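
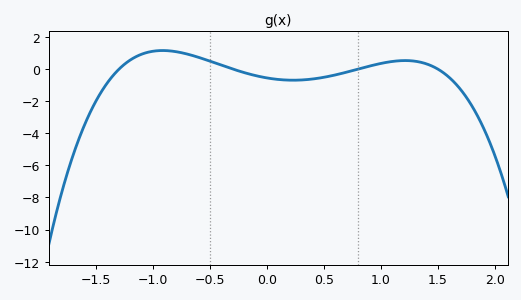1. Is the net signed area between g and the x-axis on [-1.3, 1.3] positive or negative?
positive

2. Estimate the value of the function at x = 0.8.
0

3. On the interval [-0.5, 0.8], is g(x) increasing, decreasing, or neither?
neither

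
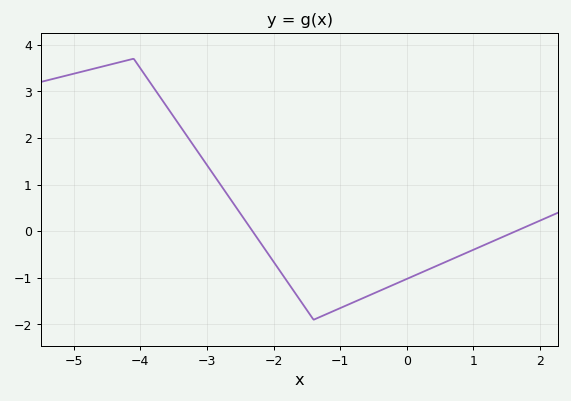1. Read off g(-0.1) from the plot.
-1.1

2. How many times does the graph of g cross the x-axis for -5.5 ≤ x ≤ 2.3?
2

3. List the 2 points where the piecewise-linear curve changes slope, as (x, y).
(-4.1, 3.7); (-1.4, -1.9)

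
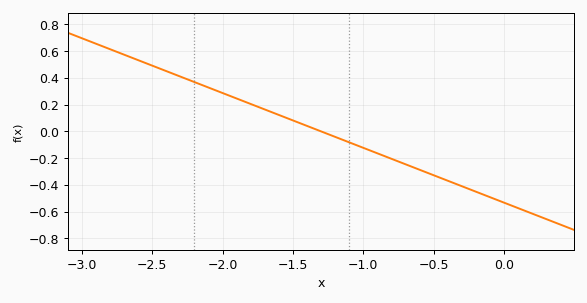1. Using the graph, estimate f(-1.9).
0.246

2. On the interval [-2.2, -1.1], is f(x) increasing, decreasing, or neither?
decreasing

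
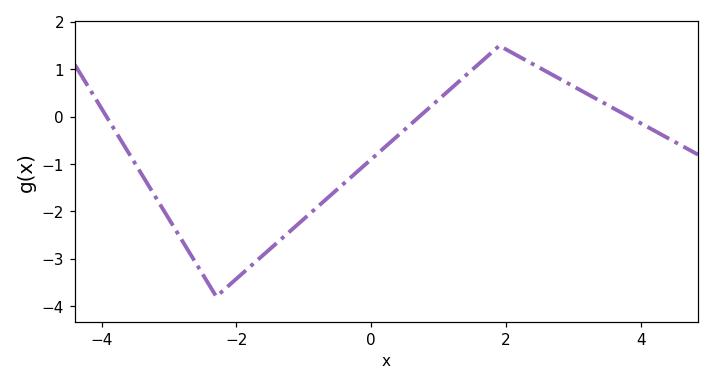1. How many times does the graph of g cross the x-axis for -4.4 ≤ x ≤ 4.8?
3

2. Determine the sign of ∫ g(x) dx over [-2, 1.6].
negative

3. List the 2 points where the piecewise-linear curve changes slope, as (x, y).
(-2.3, -3.8); (1.9, 1.5)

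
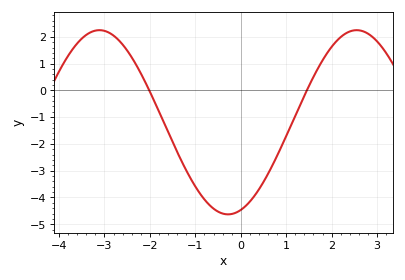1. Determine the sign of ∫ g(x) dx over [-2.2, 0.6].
negative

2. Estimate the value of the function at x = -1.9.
-0.414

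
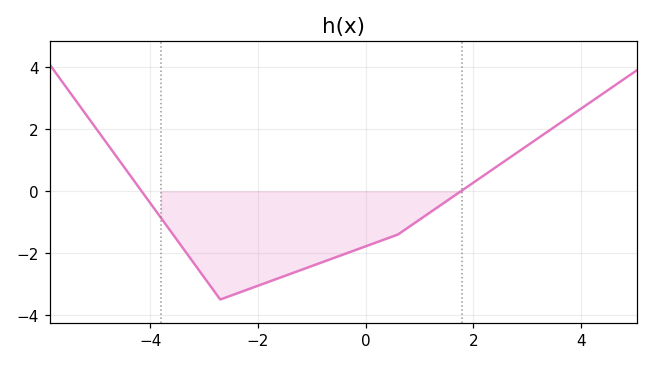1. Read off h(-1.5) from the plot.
-2.8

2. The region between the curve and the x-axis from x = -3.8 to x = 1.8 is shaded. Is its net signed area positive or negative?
negative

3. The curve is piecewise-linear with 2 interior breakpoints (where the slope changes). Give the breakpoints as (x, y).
(-2.7, -3.5); (0.6, -1.4)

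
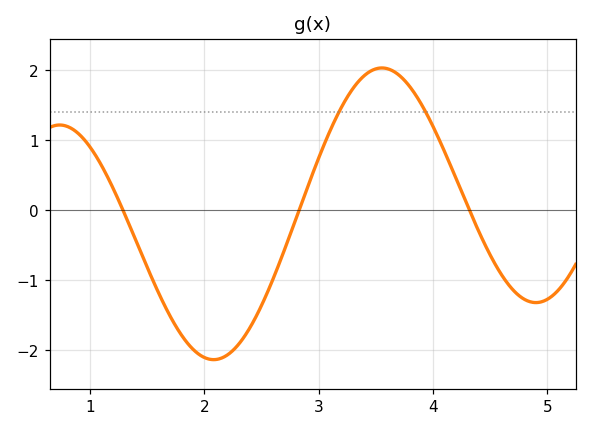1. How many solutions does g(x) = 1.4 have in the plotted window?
2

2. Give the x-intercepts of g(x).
1.29, 2.83, 4.32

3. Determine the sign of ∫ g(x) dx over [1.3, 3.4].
negative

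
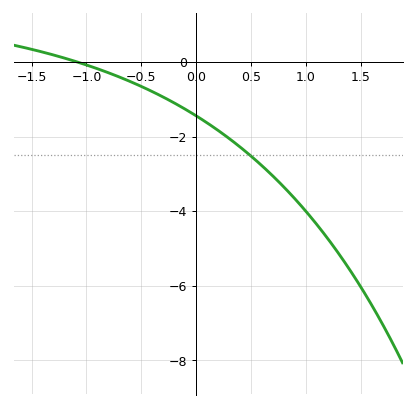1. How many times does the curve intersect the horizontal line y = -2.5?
1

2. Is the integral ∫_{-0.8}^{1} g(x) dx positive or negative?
negative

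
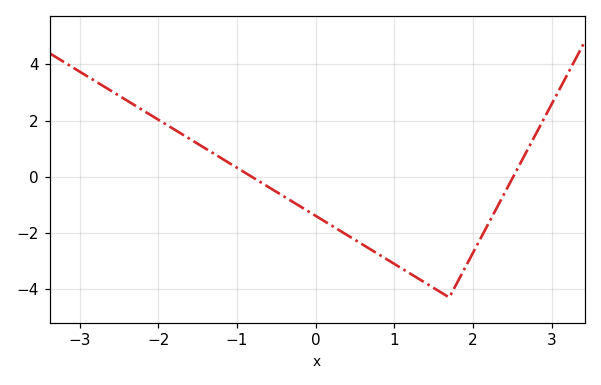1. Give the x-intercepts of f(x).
-0.8, 2.5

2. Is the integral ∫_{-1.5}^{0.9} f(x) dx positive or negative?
negative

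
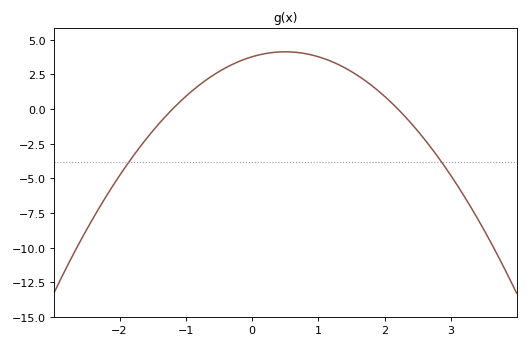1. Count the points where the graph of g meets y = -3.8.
2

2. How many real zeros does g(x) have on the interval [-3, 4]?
2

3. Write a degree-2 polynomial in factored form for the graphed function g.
y = -1.43(x + 1.2)(x - 2.2)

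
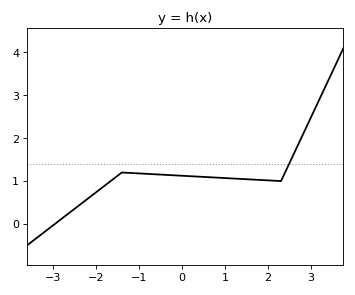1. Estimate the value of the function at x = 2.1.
1.01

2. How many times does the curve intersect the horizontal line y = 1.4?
1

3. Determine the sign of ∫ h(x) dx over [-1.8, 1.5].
positive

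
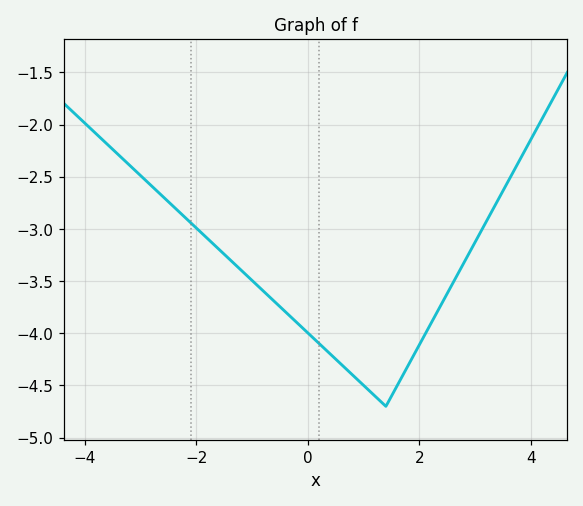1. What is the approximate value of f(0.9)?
-4.45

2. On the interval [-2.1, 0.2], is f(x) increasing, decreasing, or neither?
decreasing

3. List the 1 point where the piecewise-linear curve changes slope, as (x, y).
(1.4, -4.7)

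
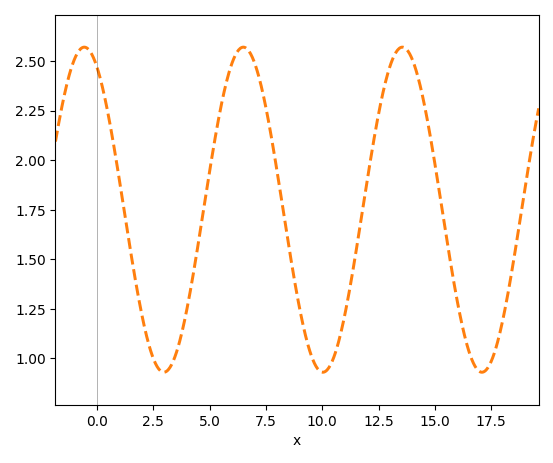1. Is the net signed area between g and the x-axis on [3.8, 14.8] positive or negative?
positive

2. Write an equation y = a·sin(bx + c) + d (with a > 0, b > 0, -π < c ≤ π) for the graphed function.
y = 0.82sin(0.89x + 2.07) + 1.75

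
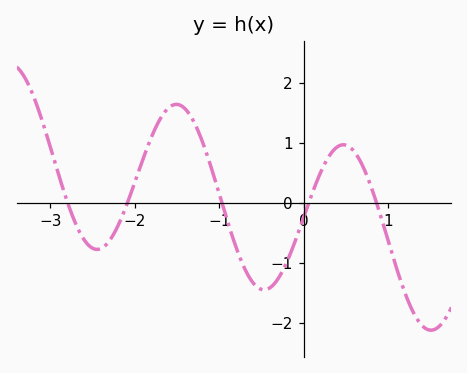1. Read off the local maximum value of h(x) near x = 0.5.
1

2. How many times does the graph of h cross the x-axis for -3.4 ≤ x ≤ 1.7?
5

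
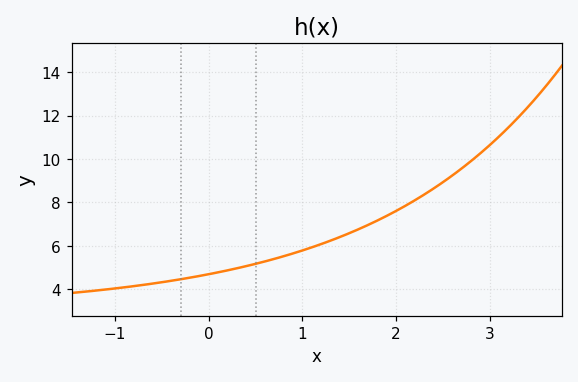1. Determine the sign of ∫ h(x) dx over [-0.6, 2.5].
positive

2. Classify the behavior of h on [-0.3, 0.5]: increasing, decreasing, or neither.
increasing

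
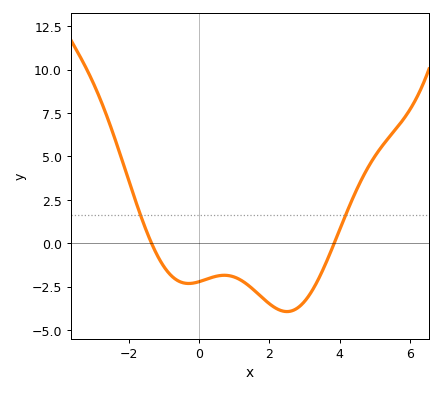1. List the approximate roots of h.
-1.35, 3.85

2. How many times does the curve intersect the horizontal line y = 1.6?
2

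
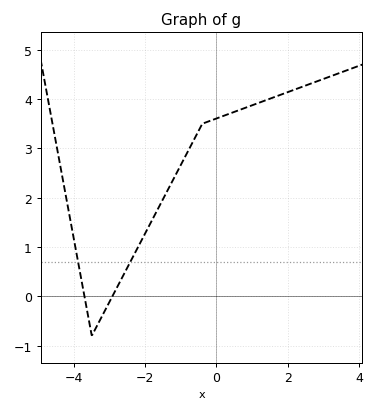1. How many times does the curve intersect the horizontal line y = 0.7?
2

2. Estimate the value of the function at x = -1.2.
2.4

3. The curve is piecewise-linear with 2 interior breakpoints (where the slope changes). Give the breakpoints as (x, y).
(-3.5, -0.8); (-0.4, 3.5)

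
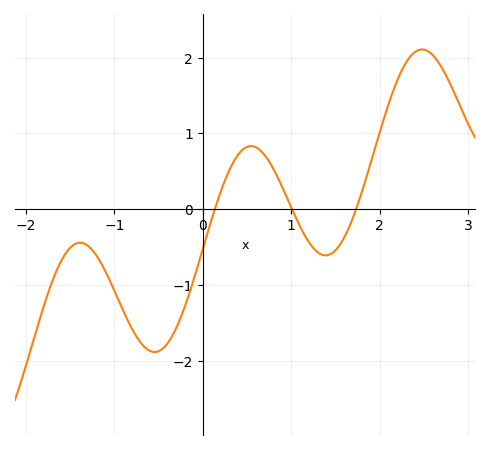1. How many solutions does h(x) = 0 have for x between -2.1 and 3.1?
3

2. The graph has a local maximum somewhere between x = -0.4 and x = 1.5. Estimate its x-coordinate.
0.546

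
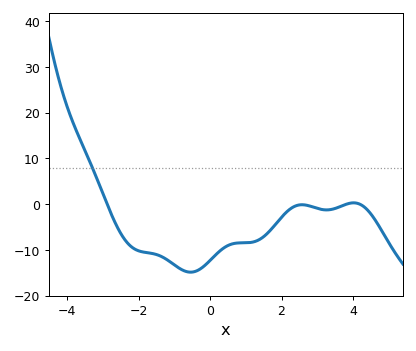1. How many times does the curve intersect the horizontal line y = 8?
1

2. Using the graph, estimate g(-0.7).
-15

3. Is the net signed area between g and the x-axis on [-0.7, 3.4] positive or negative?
negative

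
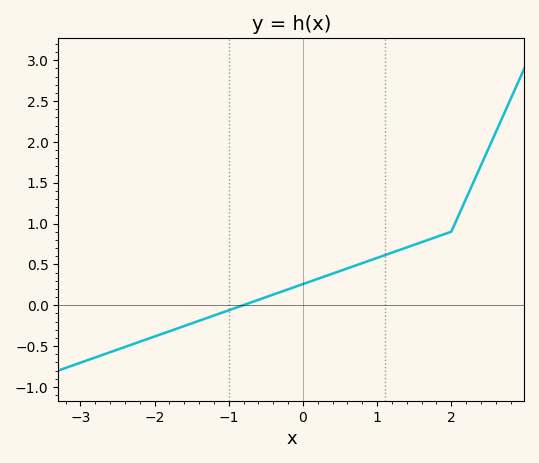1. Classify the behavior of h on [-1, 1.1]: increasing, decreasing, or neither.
increasing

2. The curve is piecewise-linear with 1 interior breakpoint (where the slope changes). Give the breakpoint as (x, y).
(2, 0.9)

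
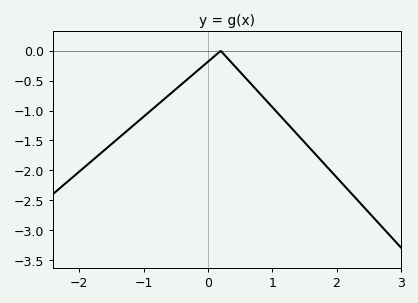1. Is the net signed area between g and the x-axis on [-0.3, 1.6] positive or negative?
negative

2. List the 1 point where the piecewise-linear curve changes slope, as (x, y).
(0.2, 0)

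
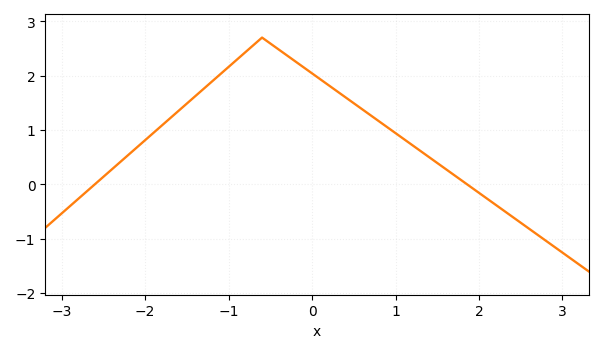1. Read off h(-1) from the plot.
2.2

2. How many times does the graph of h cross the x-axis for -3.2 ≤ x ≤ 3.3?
2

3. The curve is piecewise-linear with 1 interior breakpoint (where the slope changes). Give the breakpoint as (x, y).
(-0.6, 2.7)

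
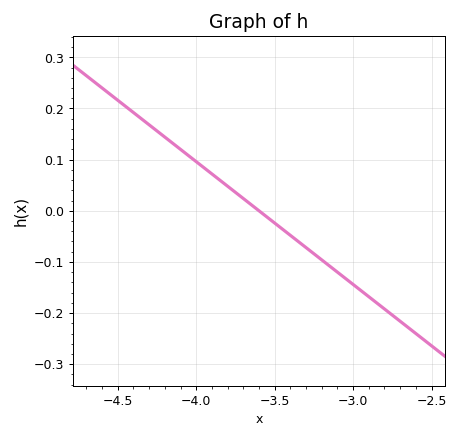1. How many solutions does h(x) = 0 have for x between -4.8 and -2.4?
1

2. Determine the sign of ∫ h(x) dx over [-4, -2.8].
negative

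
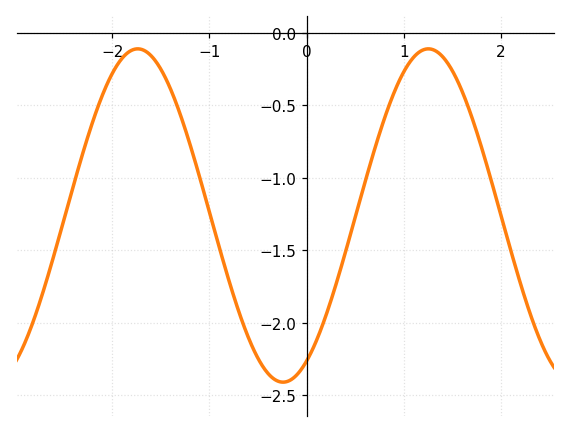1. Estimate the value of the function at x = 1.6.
-0.401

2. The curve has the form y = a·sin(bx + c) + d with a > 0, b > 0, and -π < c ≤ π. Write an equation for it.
y = 1.15sin(2.1x - 1.06) - 1.26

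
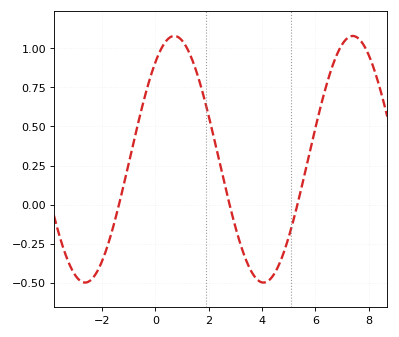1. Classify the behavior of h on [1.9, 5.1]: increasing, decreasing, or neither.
neither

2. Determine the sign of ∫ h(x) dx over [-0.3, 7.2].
positive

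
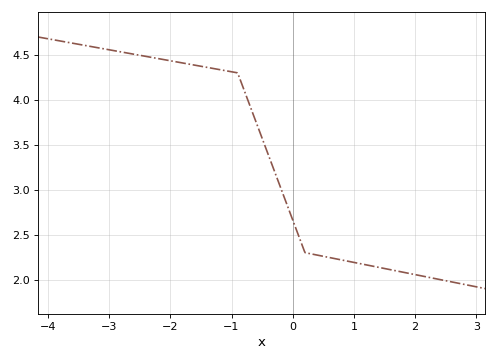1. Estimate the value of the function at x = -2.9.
4.54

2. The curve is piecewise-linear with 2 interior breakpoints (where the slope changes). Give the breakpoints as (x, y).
(-0.9, 4.3); (0.2, 2.3)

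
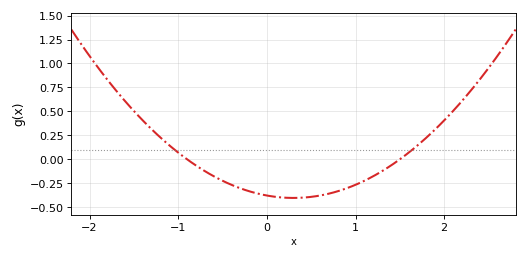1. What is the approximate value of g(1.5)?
0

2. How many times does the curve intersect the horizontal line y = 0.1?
2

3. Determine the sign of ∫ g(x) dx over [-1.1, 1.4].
negative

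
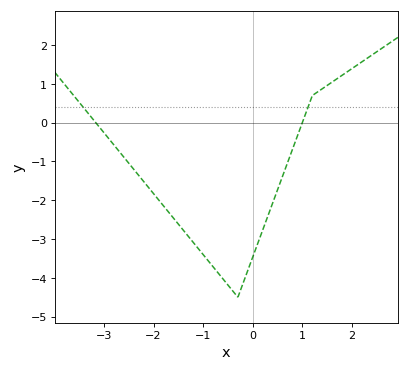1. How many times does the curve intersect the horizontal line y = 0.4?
2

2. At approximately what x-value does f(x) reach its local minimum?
-0.3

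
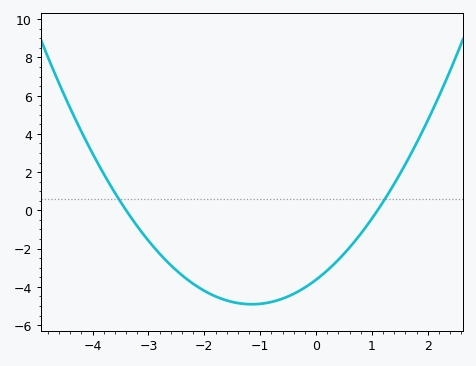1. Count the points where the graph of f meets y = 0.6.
2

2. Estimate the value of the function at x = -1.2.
-4.91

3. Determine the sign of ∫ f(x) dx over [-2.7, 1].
negative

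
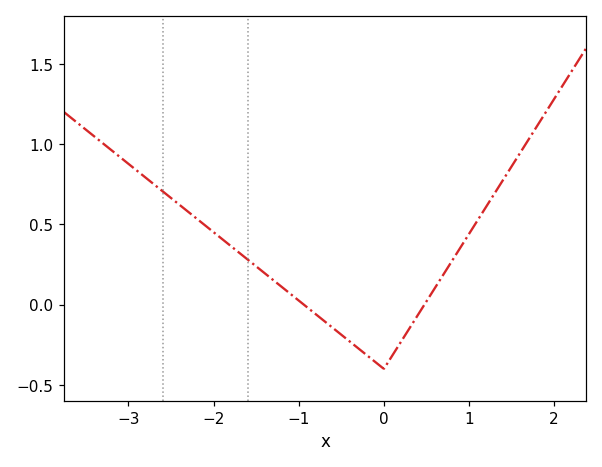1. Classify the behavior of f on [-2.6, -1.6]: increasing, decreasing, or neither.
decreasing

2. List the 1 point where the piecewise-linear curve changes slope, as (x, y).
(0, -0.4)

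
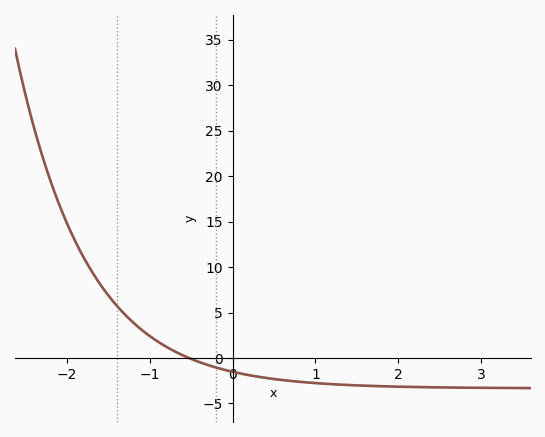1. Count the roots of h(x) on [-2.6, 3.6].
1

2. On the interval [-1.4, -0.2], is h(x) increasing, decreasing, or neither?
decreasing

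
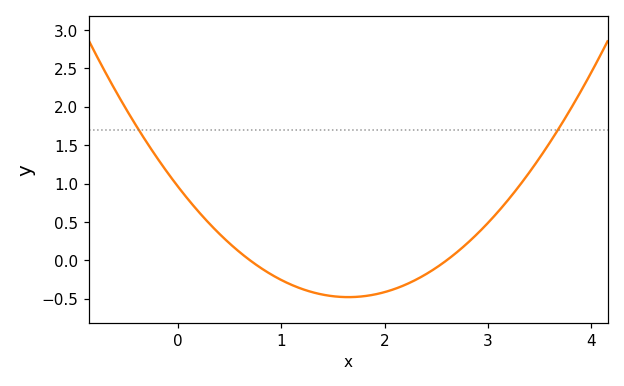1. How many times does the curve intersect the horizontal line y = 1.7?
2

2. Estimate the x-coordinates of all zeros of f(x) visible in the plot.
0.7, 2.6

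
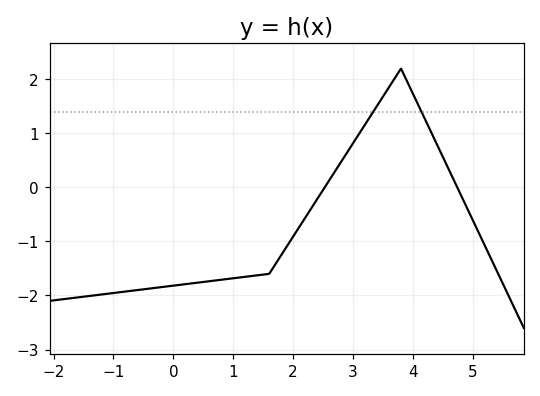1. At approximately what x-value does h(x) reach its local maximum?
3.8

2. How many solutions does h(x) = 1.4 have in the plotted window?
2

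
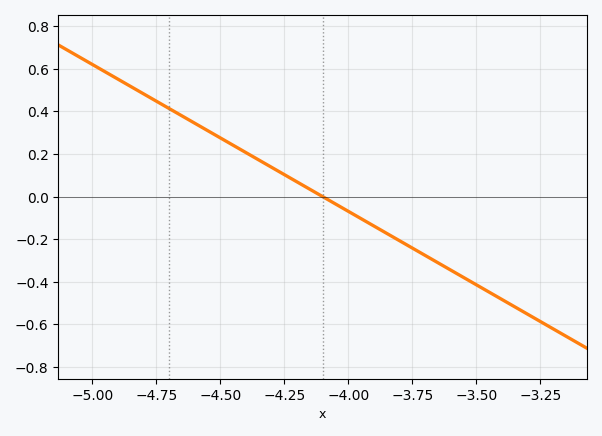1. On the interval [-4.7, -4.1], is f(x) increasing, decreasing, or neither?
decreasing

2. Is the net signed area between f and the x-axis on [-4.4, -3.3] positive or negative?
negative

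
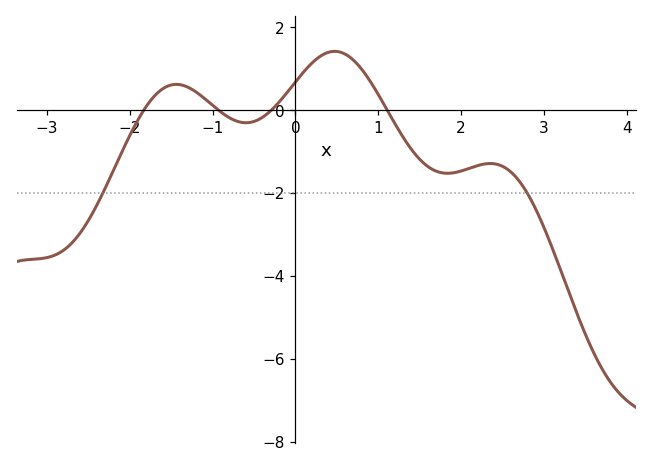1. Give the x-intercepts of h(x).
-1.8, -0.9, -0.3, 1.1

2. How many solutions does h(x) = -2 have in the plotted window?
2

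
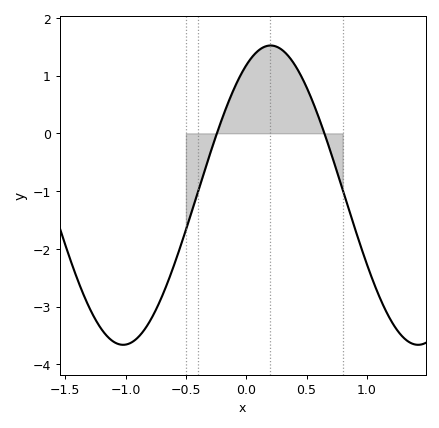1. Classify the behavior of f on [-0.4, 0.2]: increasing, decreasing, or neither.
increasing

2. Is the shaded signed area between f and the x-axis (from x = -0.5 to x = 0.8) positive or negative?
positive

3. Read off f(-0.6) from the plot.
-2.29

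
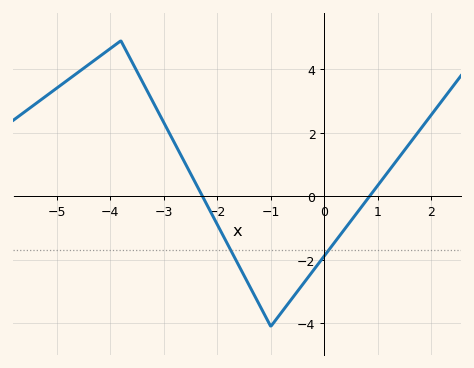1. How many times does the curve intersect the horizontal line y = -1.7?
2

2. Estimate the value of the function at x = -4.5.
4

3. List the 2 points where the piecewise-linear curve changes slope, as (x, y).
(-3.8, 4.9); (-1, -4.1)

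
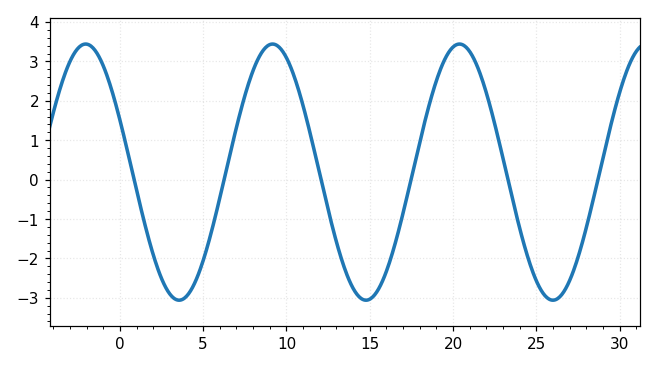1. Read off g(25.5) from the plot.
-2.94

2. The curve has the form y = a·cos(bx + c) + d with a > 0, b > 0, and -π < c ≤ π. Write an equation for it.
y = 3.25cos(0.56x + 1.15) + 0.19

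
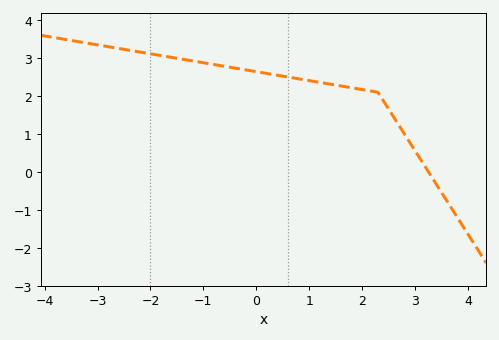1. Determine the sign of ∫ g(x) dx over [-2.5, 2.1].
positive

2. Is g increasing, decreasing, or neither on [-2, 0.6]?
decreasing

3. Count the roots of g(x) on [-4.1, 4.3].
1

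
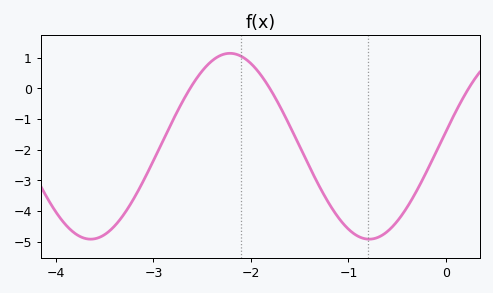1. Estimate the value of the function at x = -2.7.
-0.4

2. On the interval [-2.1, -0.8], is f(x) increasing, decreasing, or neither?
decreasing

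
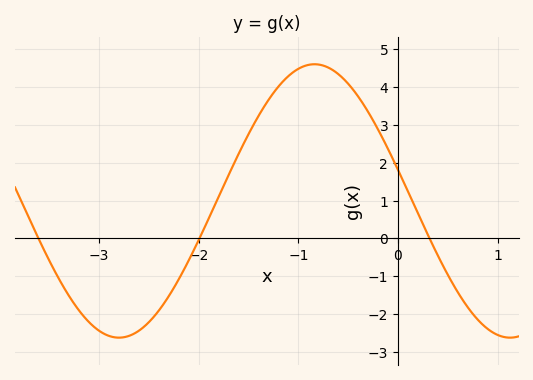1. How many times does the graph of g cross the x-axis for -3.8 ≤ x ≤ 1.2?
3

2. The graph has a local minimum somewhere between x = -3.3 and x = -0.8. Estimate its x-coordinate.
-2.8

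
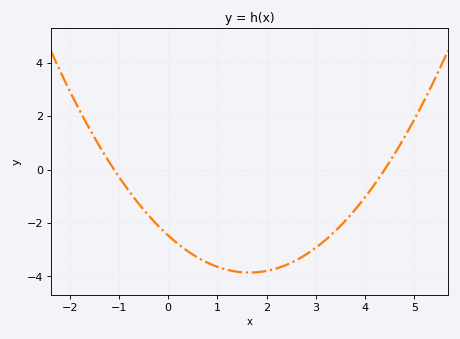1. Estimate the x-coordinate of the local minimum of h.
1.6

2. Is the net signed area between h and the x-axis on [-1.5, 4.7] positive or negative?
negative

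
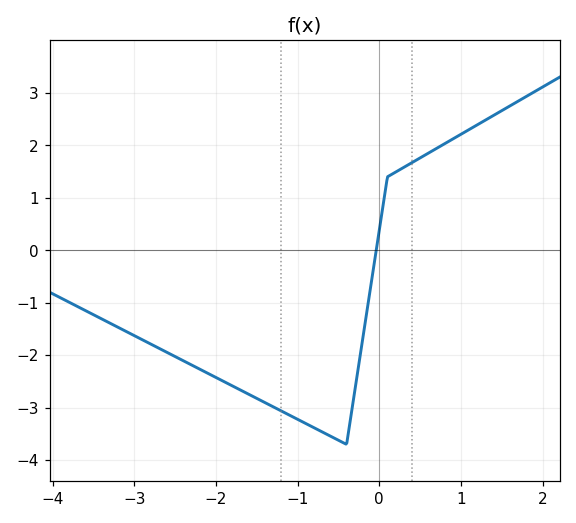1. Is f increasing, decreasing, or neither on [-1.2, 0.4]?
neither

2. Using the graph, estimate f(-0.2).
-1.66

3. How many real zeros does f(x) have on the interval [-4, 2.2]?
1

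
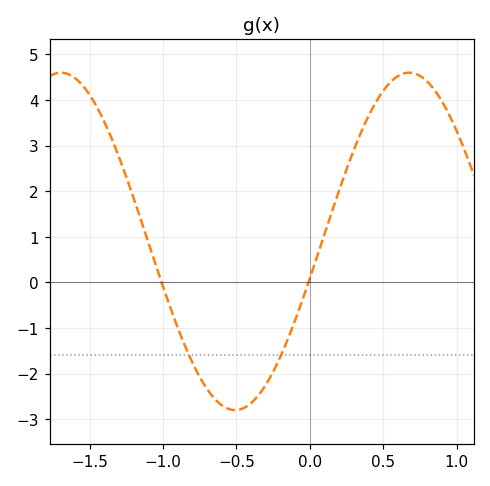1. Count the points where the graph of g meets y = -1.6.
2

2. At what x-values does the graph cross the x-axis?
-1, 0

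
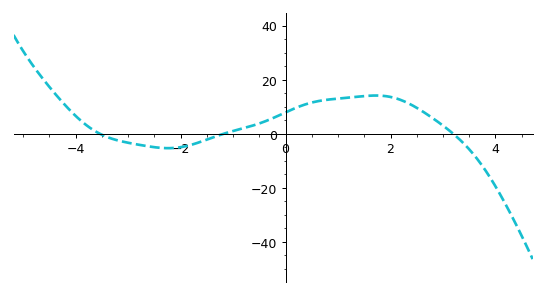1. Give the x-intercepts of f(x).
-3.54, -1.18, 3.19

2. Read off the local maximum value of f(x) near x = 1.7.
14.1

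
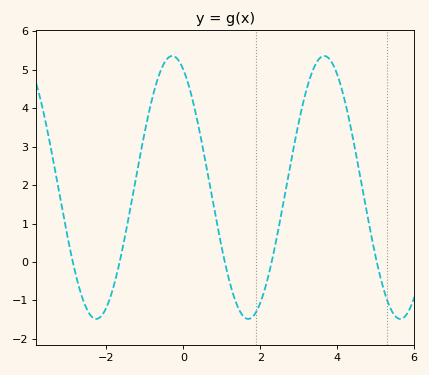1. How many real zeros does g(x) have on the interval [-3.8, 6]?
5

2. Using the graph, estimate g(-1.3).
1.8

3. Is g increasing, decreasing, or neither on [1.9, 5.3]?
neither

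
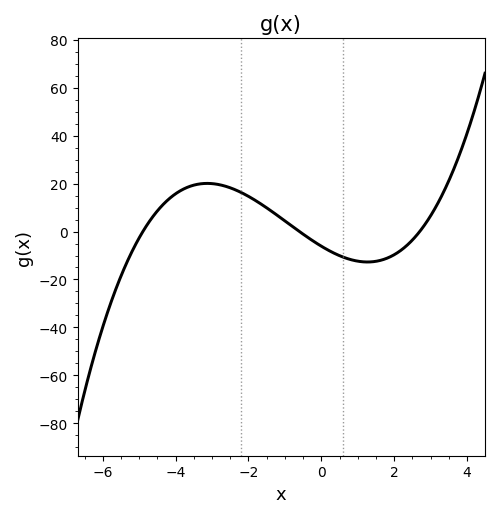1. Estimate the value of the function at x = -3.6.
18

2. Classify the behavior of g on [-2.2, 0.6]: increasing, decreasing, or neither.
decreasing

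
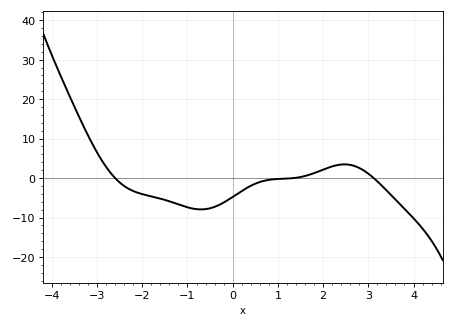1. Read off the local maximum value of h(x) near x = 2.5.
3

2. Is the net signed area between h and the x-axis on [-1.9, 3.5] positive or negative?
negative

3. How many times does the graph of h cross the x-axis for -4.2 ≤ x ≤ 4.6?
3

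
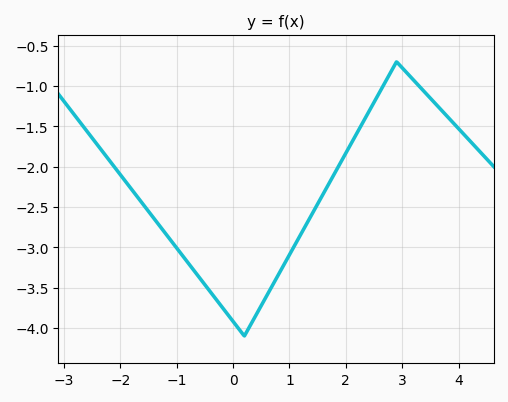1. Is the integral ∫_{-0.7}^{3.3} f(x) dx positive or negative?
negative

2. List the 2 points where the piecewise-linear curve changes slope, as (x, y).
(0.2, -4.1); (2.9, -0.7)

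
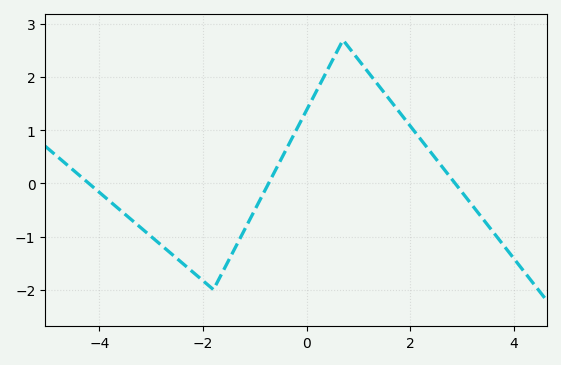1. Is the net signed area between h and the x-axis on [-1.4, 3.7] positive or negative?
positive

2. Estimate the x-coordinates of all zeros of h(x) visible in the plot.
-4.2, -0.8, 2.8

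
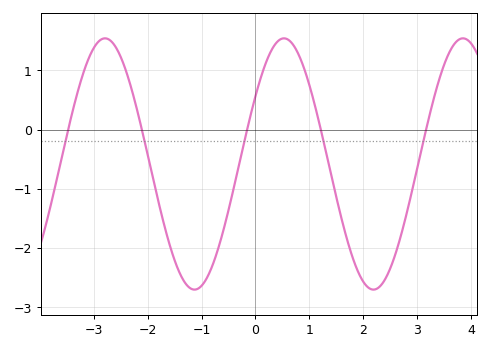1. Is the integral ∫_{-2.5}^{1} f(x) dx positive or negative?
negative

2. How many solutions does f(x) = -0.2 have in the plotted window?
5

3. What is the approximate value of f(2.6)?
-2.1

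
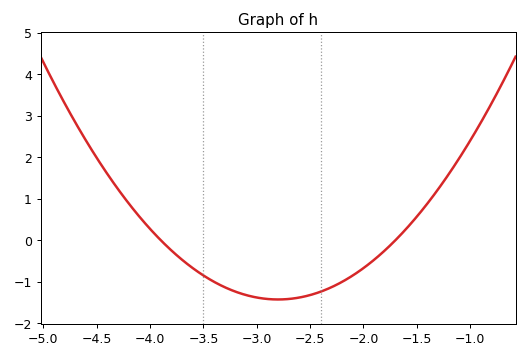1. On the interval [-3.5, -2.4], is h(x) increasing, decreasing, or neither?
neither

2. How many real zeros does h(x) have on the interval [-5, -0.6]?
2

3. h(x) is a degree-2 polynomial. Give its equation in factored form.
y = 1.18(x + 3.9)(x + 1.7)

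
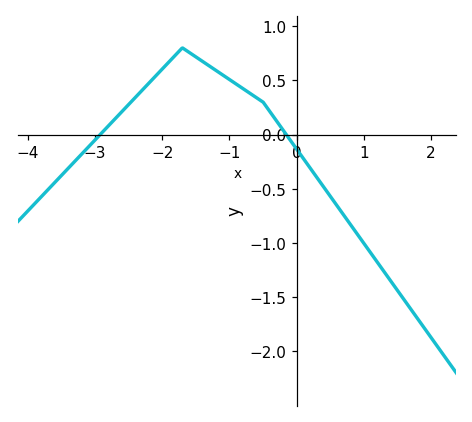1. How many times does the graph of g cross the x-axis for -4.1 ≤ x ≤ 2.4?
2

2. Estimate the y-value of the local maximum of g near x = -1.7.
0.8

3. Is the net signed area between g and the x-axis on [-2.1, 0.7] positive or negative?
positive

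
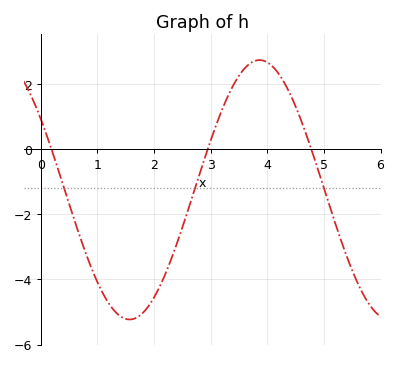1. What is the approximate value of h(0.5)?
-1.66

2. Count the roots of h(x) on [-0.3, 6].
3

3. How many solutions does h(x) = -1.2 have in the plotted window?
3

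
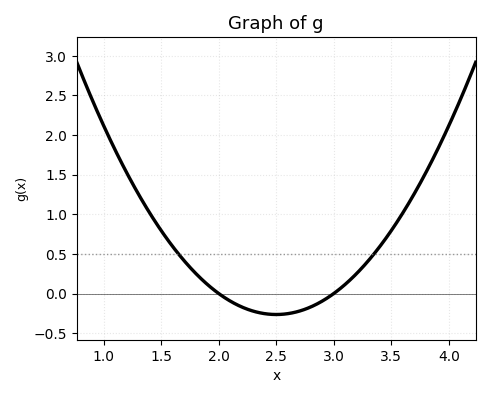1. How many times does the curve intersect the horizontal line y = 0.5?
2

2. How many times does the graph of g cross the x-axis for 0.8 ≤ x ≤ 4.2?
2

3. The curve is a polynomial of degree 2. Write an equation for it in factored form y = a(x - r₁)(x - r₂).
y = 1.06(x - 2)(x - 3)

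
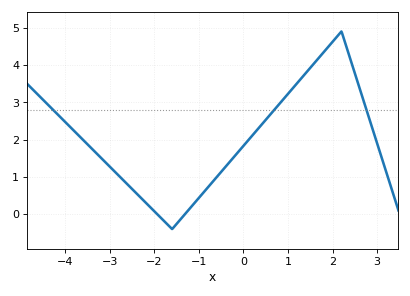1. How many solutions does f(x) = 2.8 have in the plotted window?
3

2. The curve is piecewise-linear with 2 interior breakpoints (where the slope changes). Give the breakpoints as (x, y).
(-1.6, -0.4); (2.2, 4.9)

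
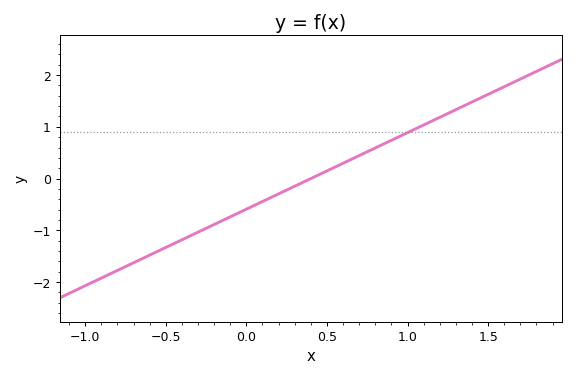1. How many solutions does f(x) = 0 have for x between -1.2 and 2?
1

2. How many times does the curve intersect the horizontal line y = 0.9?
1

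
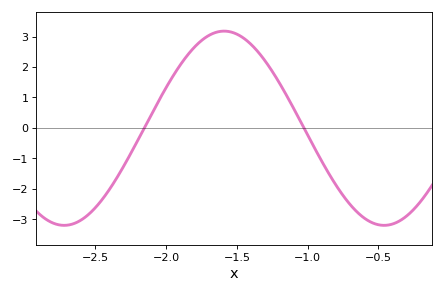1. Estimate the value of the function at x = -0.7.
-2.52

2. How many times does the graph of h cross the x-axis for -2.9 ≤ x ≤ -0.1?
2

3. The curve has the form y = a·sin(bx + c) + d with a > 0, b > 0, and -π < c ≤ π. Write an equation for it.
y = 3.19sin(2.78x - 0.292) - 0.01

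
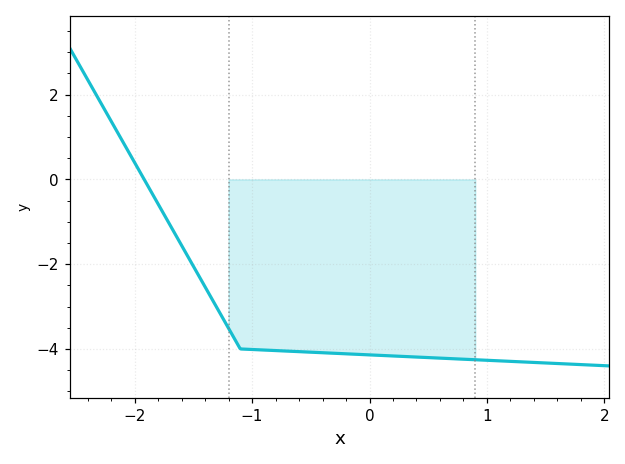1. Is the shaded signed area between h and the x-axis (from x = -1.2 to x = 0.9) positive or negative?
negative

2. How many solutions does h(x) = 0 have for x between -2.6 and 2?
1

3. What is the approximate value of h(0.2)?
-4.2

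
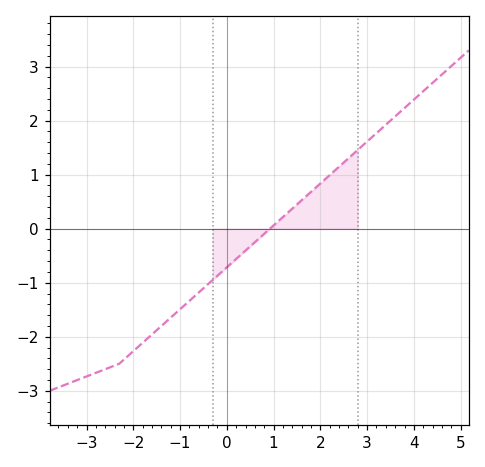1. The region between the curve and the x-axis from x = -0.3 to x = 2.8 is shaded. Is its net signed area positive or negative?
positive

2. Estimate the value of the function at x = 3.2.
1.8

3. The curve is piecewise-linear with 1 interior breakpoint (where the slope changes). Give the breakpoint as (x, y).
(-2.3, -2.5)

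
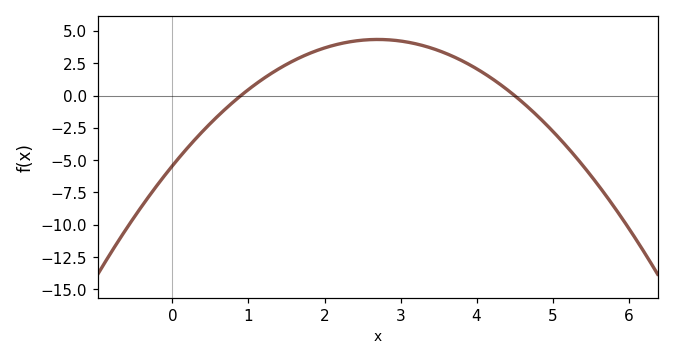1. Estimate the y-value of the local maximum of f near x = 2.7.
4.5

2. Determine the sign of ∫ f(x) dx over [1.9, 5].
positive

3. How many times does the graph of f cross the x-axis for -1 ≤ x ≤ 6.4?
2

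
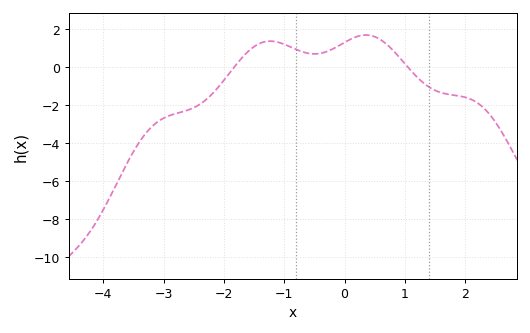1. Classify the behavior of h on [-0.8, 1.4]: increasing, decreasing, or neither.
neither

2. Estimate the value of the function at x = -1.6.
0.839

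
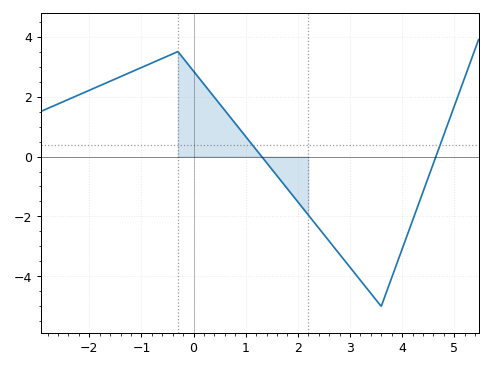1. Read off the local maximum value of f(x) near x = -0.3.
3.4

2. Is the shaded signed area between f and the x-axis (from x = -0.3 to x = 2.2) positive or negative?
positive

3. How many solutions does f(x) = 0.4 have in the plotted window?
2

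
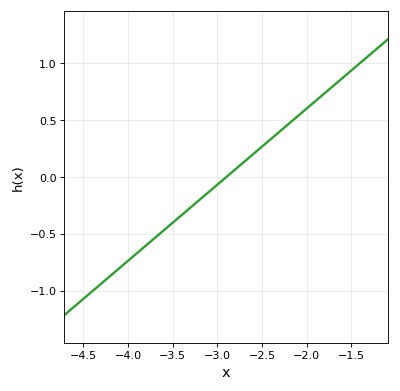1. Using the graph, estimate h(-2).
0.6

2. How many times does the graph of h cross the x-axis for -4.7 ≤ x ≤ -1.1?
1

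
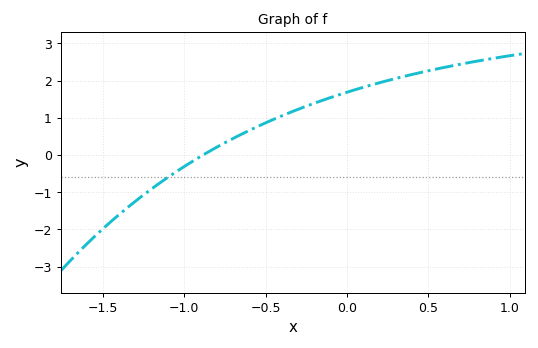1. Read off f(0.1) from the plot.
1.82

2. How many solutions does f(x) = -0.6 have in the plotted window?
1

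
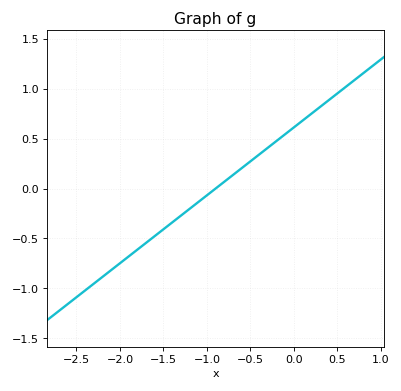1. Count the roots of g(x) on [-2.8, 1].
1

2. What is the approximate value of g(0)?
0.6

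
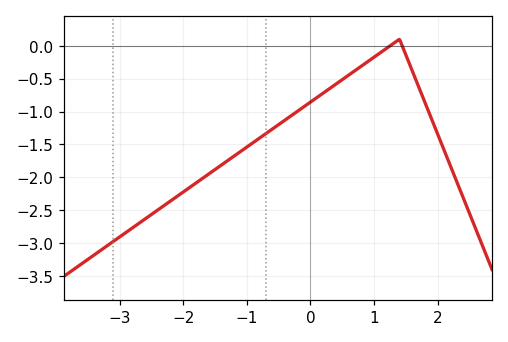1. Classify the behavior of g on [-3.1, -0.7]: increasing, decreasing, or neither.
increasing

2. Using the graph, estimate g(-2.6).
-2.65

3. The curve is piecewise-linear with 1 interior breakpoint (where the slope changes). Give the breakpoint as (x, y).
(1.4, 0.1)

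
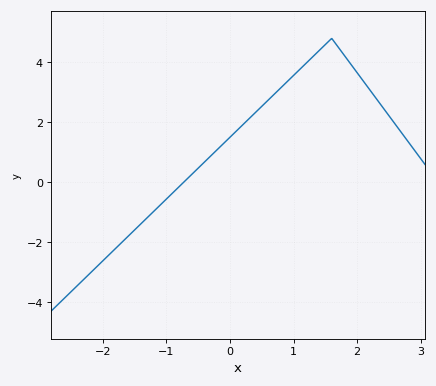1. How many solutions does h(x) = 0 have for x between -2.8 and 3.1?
1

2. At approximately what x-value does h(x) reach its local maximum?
1.6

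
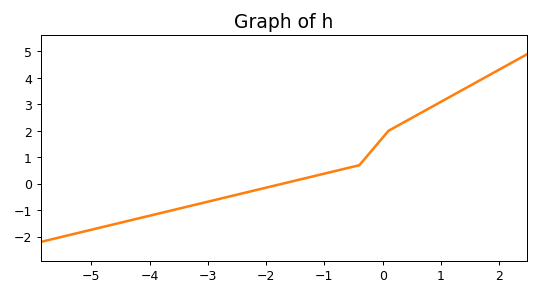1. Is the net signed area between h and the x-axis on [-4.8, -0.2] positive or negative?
negative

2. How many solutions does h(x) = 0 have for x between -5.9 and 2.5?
1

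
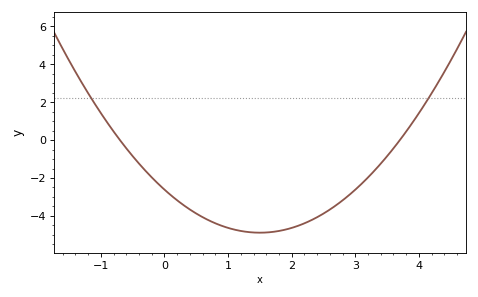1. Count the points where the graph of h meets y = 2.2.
2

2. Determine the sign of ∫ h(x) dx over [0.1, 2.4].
negative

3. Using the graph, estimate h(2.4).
-4.07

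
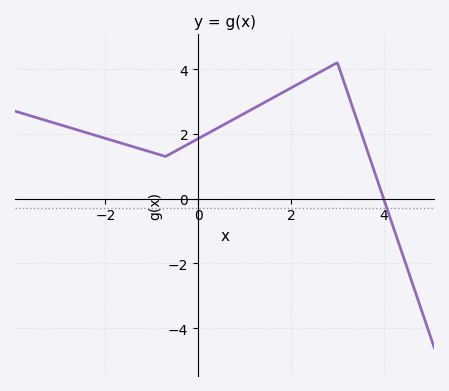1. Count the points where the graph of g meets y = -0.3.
1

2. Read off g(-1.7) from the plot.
1.8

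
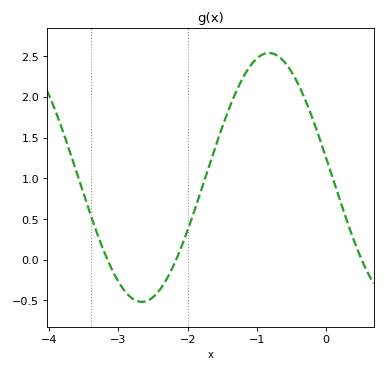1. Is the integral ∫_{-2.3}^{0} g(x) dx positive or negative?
positive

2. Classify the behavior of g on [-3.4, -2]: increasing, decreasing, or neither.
neither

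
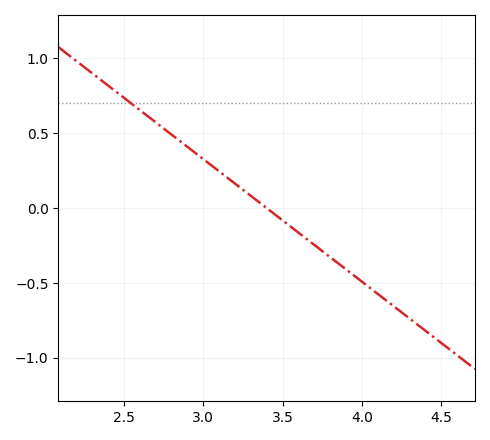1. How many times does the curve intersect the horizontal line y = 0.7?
1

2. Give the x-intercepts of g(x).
3.4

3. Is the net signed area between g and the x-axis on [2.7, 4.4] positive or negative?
negative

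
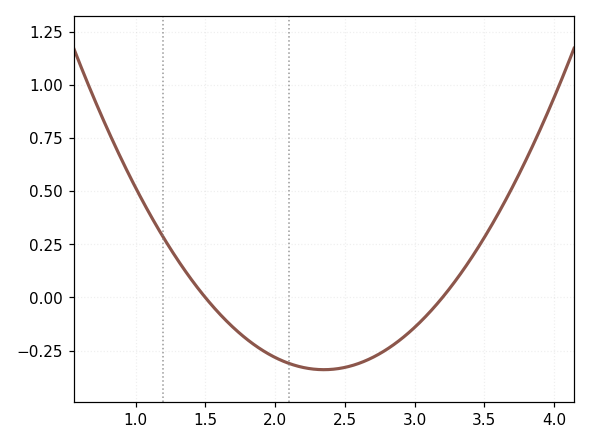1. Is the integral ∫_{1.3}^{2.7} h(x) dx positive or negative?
negative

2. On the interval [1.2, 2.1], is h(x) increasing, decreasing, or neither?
decreasing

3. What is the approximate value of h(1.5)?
0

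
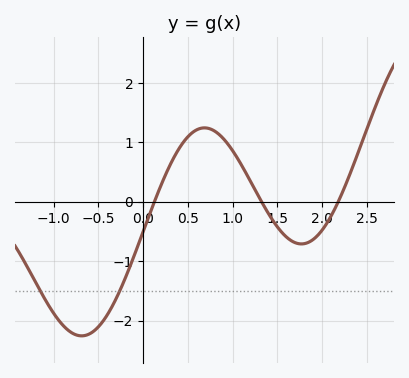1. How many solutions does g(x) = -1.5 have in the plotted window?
2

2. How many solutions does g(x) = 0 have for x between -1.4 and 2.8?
3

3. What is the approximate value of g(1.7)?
-0.687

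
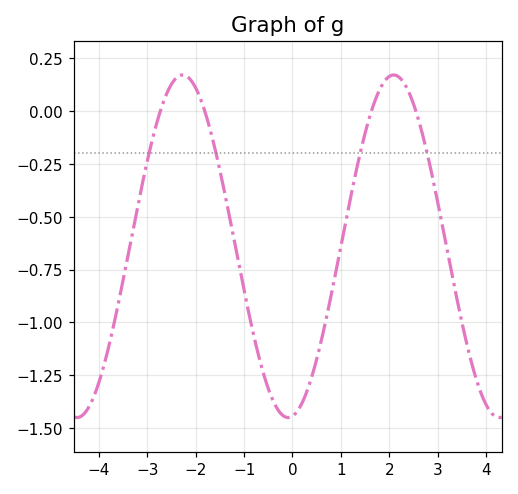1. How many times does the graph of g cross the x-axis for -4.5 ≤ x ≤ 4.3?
4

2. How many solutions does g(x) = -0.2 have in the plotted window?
4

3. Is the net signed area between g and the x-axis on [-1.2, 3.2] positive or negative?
negative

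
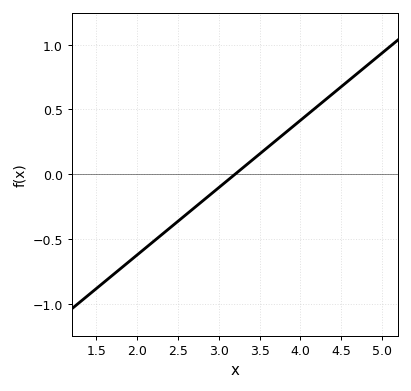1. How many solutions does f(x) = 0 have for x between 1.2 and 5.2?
1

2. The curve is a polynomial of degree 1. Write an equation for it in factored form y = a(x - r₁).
y = 0.52(x - 3.2)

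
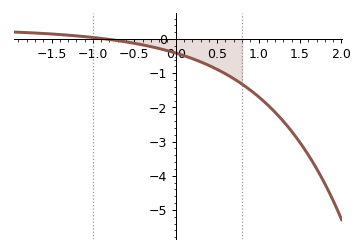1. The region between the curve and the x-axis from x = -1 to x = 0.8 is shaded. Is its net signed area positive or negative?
negative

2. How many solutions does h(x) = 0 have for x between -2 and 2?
1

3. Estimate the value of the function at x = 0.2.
-0.572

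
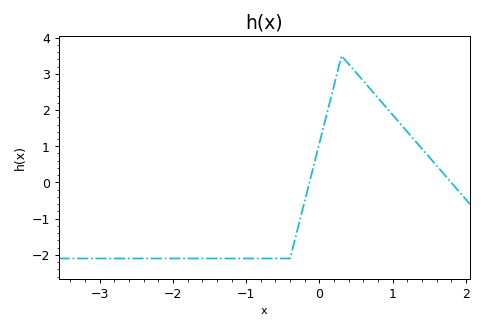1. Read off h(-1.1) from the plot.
-2.1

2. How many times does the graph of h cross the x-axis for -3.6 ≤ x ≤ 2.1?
2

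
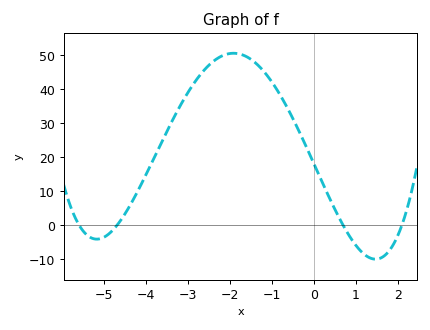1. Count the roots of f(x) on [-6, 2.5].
4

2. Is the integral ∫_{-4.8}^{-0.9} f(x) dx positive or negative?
positive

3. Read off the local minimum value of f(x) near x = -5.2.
-4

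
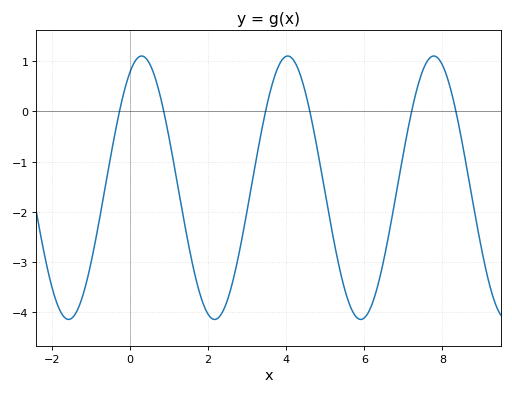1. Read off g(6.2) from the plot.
-3.8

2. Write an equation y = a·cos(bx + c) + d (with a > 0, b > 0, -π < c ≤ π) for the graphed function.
y = 2.62cos(1.7x - 0.5) - 1.52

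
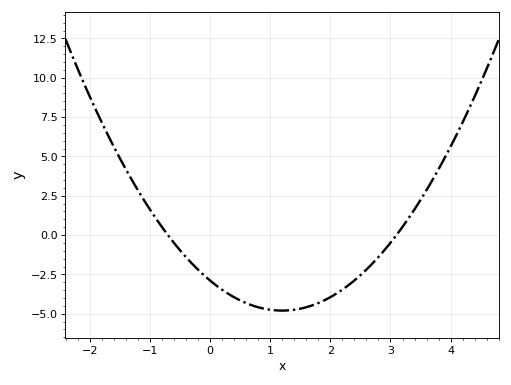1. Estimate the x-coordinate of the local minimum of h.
1.2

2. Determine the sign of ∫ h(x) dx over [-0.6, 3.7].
negative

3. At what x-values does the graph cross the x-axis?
-0.7, 3.1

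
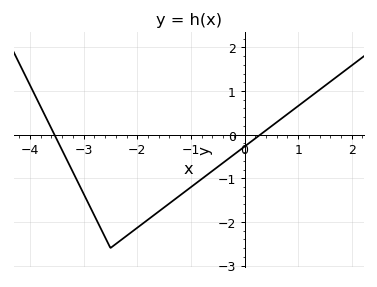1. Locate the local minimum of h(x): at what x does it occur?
-2.5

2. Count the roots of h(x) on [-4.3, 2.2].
2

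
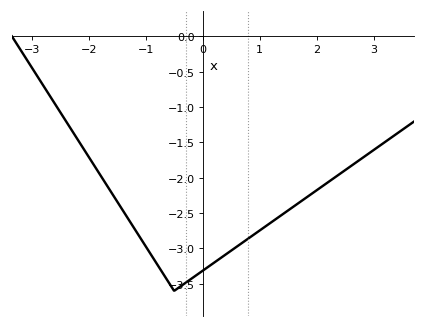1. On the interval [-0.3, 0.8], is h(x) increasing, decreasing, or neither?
increasing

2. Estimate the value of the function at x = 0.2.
-3.2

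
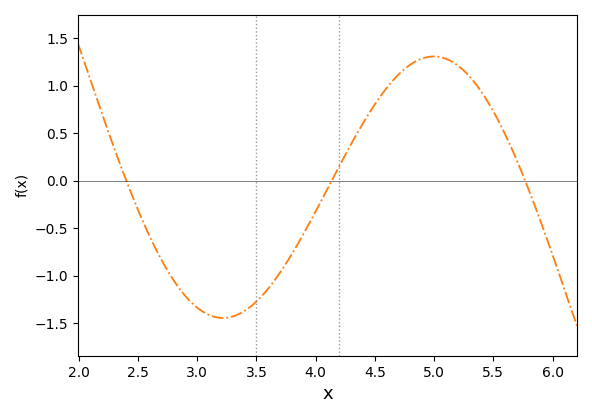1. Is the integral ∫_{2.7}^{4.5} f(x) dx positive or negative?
negative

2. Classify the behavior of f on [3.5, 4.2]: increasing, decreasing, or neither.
increasing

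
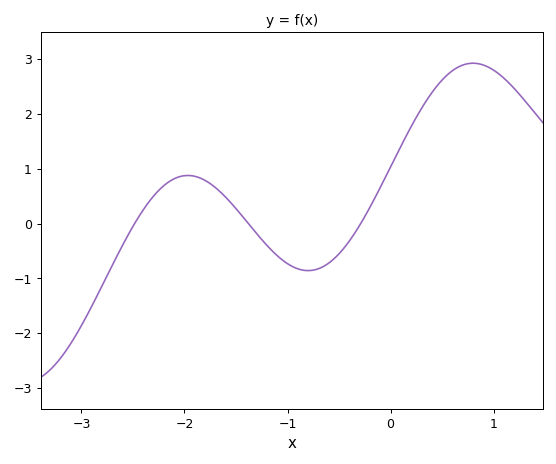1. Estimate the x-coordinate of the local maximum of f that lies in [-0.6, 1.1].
0.8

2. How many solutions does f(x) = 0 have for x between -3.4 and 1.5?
3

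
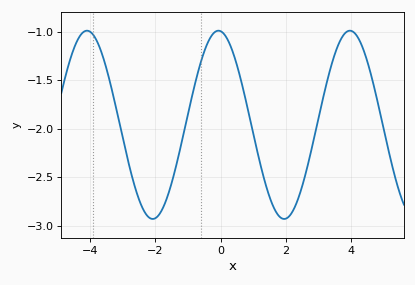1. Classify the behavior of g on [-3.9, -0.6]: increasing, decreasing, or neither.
neither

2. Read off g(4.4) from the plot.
-1.2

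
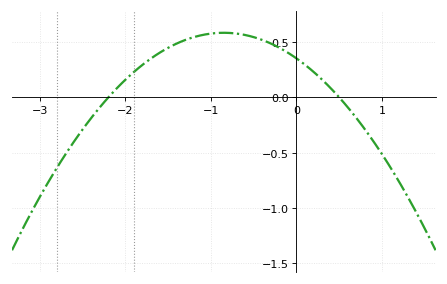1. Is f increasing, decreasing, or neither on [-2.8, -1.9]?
increasing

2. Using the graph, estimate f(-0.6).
0.563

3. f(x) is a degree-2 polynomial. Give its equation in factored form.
y = -0.32(x + 2.2)(x - 0.5)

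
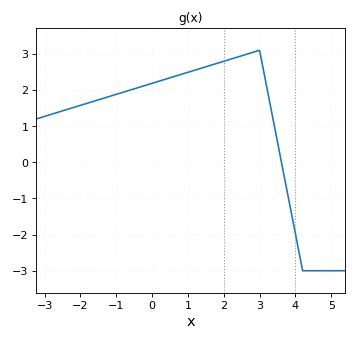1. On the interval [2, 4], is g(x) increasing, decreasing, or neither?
neither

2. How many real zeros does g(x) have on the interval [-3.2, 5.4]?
1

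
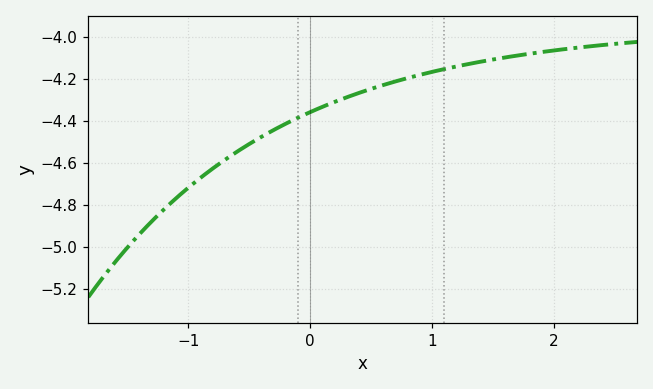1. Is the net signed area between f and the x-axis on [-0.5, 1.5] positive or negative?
negative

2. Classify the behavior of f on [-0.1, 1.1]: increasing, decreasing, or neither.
increasing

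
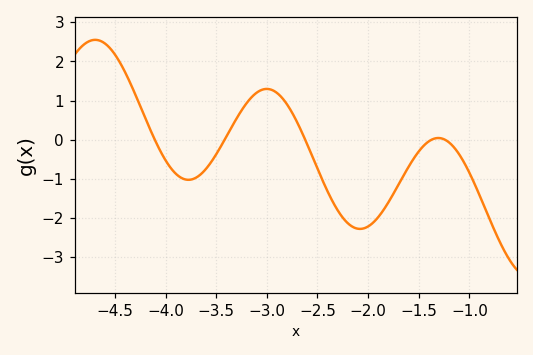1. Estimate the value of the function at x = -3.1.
1.2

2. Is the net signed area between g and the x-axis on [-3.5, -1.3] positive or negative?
negative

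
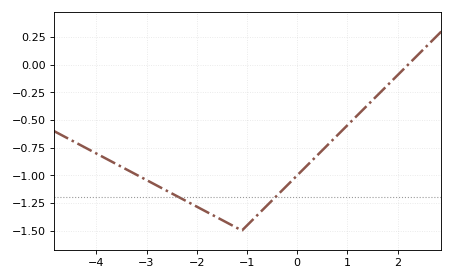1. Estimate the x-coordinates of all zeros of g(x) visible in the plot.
2.2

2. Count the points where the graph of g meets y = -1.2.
2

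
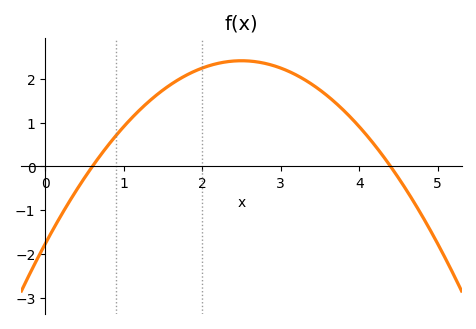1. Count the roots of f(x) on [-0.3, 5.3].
2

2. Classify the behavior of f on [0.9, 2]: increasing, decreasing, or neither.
increasing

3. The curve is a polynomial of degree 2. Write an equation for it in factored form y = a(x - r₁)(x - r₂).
y = -0.67(x - 0.6)(x - 4.4)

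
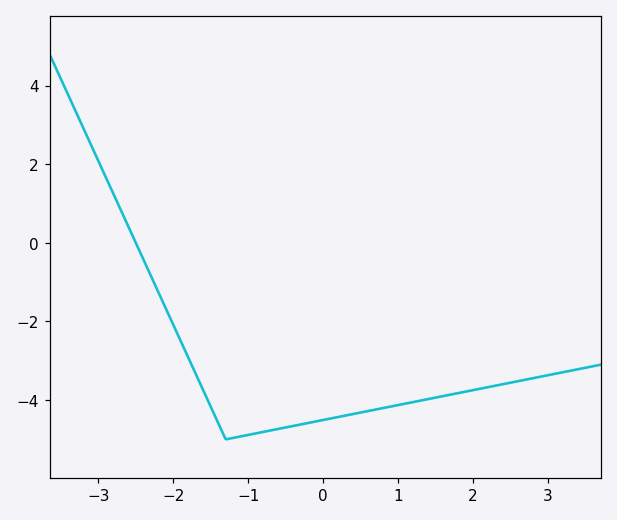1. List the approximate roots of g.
-2.5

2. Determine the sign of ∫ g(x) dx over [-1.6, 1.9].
negative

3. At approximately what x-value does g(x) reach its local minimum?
-1.3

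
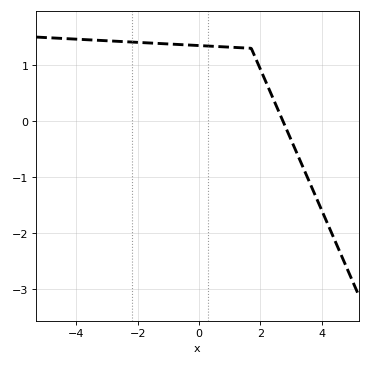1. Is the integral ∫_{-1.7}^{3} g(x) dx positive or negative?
positive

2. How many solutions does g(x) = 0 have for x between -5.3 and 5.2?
1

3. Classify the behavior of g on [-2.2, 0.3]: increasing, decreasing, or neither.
decreasing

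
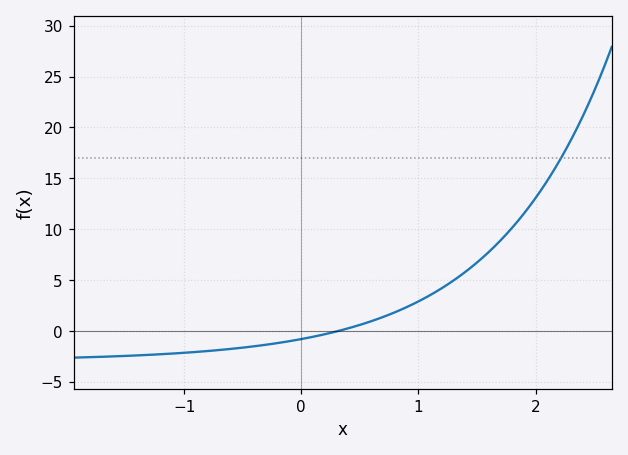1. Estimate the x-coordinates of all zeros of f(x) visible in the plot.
0.3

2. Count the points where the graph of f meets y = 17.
1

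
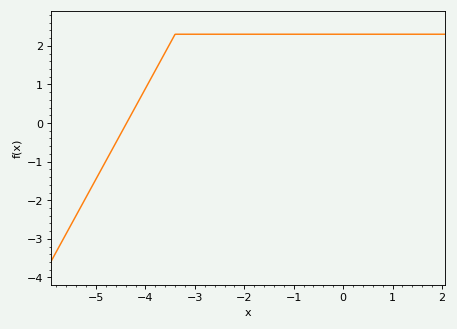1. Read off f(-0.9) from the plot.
2.3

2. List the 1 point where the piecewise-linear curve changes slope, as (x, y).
(-3.4, 2.3)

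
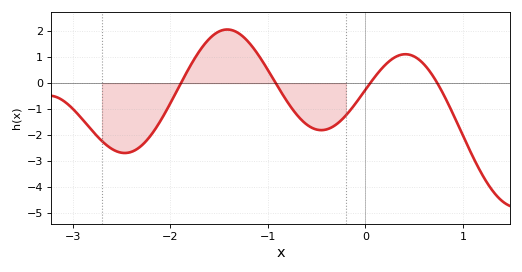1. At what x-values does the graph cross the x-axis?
-1.89, -0.919, 0.049, 0.737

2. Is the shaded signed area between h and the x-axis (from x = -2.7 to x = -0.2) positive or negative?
negative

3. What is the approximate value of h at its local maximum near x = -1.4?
2.06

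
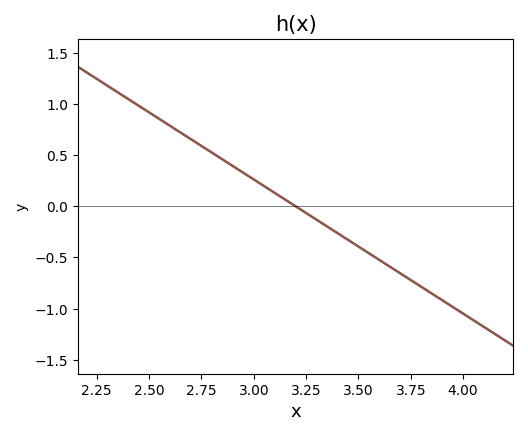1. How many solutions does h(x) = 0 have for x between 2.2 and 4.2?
1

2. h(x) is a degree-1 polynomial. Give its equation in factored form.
y = -1.31(x - 3.2)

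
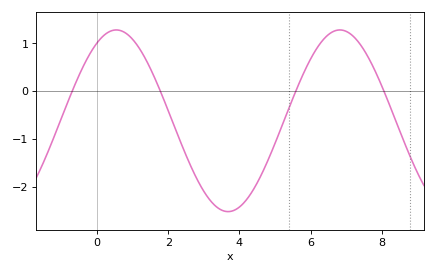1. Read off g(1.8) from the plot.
-0.037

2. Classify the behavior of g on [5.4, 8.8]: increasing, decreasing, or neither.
neither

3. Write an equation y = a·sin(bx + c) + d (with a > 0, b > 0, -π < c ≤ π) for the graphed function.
y = 1.9sin(1x + 1.03) - 0.62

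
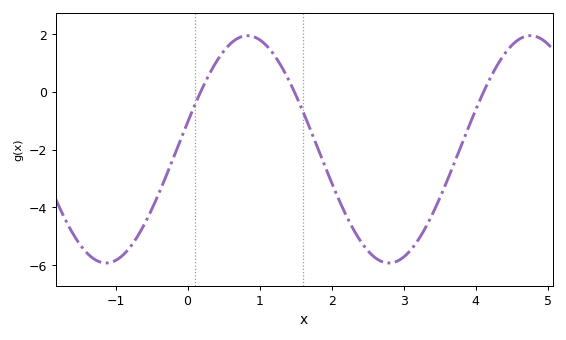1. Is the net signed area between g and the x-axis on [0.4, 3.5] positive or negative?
negative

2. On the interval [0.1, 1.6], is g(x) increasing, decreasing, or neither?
neither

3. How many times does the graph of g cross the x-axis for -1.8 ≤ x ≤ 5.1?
3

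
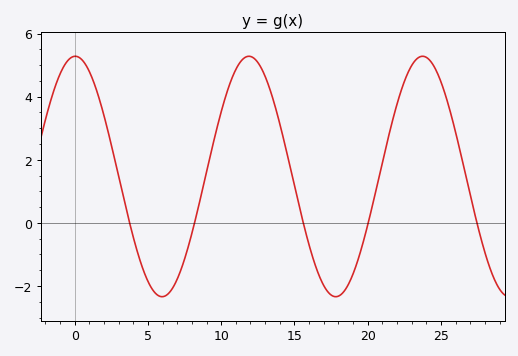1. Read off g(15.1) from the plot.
1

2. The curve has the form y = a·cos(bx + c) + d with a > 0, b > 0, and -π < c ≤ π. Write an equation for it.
y = 3.81cos(0.53x - 0.02) + 1.47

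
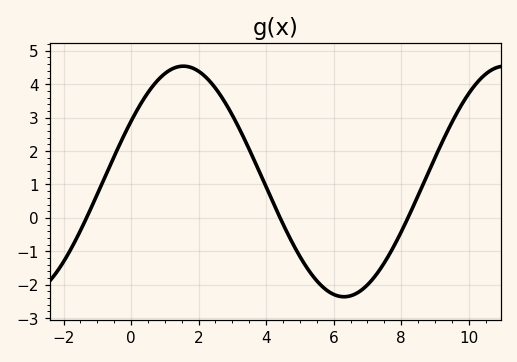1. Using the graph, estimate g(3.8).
1.4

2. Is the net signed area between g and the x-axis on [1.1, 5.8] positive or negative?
positive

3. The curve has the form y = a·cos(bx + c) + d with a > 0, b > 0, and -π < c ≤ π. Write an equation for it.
y = 3.45cos(0.66x - 1) + 1.09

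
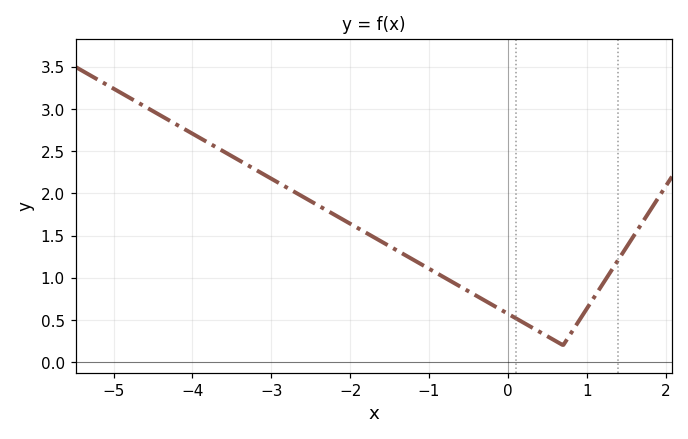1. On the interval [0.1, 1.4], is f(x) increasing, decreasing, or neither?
neither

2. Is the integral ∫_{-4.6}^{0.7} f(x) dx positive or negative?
positive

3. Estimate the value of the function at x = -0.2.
0.7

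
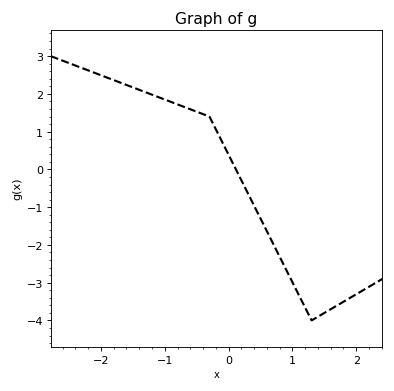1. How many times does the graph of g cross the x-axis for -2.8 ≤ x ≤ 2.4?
1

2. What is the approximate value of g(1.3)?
-4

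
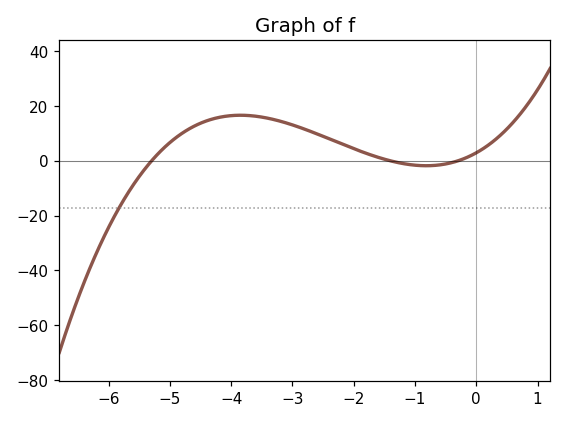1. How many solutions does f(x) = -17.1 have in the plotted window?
1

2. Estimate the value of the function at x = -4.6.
12.7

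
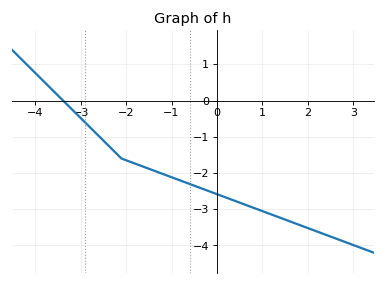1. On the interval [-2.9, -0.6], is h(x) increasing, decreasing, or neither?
decreasing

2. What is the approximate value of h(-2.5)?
-1.1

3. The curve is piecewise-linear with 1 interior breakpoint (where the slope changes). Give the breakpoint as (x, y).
(-2.1, -1.6)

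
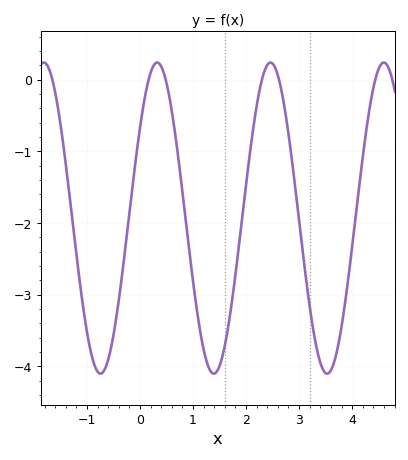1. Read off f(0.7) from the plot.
-0.96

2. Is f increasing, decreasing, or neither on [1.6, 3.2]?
neither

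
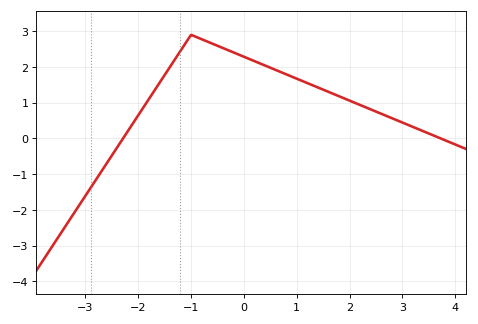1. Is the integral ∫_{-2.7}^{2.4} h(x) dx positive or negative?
positive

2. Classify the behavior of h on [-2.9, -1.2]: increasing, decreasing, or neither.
increasing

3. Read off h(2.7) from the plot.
0.6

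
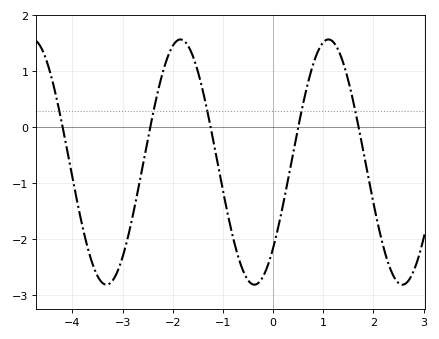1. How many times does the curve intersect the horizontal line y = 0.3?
5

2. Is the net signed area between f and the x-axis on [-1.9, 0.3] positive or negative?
negative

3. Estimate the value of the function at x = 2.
-1.35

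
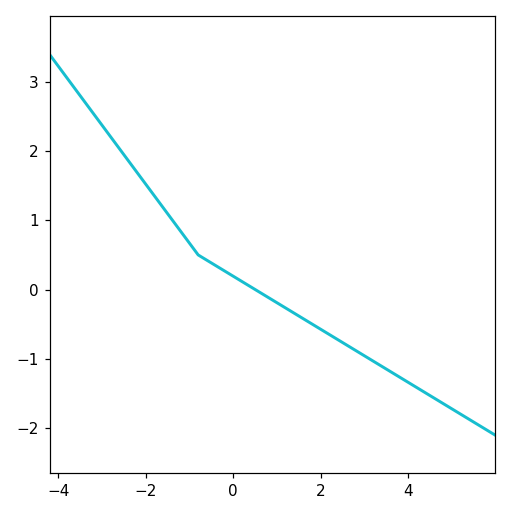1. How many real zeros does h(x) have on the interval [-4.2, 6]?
1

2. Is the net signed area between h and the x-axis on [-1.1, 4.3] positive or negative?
negative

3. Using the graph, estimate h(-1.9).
1.44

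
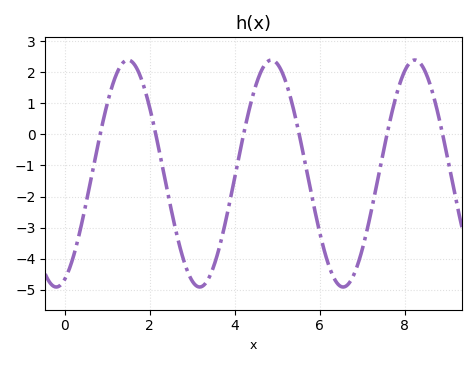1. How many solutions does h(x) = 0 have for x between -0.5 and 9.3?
6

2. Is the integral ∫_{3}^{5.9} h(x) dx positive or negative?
negative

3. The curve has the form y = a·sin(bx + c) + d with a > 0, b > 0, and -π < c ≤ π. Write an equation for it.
y = 3.65sin(1.9x - 1.2) - 1.26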